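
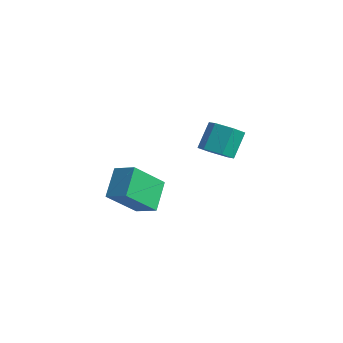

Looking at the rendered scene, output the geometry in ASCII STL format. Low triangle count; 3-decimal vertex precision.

solid 
facet normal 0.093 -0.681 -0.726
outer loop
vertex -0.325 1.276 -2.342
vertex -1.123 1.04 -2.223
vertex -0.943 1.65 -2.772
endloop
endfacet
facet normal 0.671 0.582 -0.459
outer loop
vertex -0.325 1.276 -2.342
vertex -0.943 1.65 -2.772
vertex -0.46 2.256 -1.296
endloop
endfacet
facet normal 0.672 0.581 -0.459
outer loop
vertex -0.46 2.256 -1.296
vertex -0.943 1.65 -2.772
vertex -1.077 2.63 -1.726
endloop
endfacet
facet normal -0.093 0.681 0.726
outer loop
vertex -0.46 2.256 -1.296
vertex -1.077 2.63 -1.726
vertex -1.257 2.02 -1.177
endloop
endfacet
facet normal 0.093 -0.681 -0.726
outer loop
vertex -0.943 1.65 -2.772
vertex -1.123 1.04 -2.223
vertex -1.74 1.414 -2.653
endloop
endfacet
facet normal -0.301 0.676 -0.672
outer loop
vertex -0.943 1.65 -2.772
vertex -1.74 1.414 -2.653
vertex -1.077 2.63 -1.726
endloop
endfacet
facet normal -0.300 0.676 -0.673
outer loop
vertex -1.077 2.63 -1.726
vertex -1.74 1.414 -2.653
vertex -1.875 2.394 -1.607
endloop
endfacet
facet normal -0.093 0.681 0.726
outer loop
vertex -1.077 2.63 -1.726
vertex -1.875 2.394 -1.607
vertex -1.257 2.02 -1.177
endloop
endfacet
facet normal 0.093 -0.681 -0.726
outer loop
vertex -1.74 1.414 -2.653
vertex -1.123 1.04 -2.223
vertex -1.92 0.804 -2.104
endloop
endfacet
facet normal -0.972 0.094 -0.214
outer loop
vertex -1.74 1.414 -2.653
vertex -1.92 0.804 -2.104
vertex -1.875 2.394 -1.607
endloop
endfacet
facet normal -0.972 0.094 -0.214
outer loop
vertex -1.875 2.394 -1.607
vertex -1.92 0.804 -2.104
vertex -2.055 1.784 -1.058
endloop
endfacet
facet normal -0.093 0.681 0.726
outer loop
vertex -1.875 2.394 -1.607
vertex -2.055 1.784 -1.058
vertex -1.257 2.02 -1.177
endloop
endfacet
facet normal 0.093 -0.681 -0.726
outer loop
vertex -1.92 0.804 -2.104
vertex -1.123 1.04 -2.223
vertex -1.303 0.43 -1.674
endloop
endfacet
facet normal -0.672 -0.582 0.458
outer loop
vertex -1.92 0.804 -2.104
vertex -1.303 0.43 -1.674
vertex -2.055 1.784 -1.058
endloop
endfacet
facet normal -0.671 -0.582 0.459
outer loop
vertex -2.055 1.784 -1.058
vertex -1.303 0.43 -1.674
vertex -1.437 1.41 -0.628
endloop
endfacet
facet normal -0.093 0.681 0.726
outer loop
vertex -2.055 1.784 -1.058
vertex -1.437 1.41 -0.628
vertex -1.257 2.02 -1.177
endloop
endfacet
facet normal 0.093 -0.681 -0.726
outer loop
vertex -1.303 0.43 -1.674
vertex -1.123 1.04 -2.223
vertex -0.505 0.666 -1.793
endloop
endfacet
facet normal 0.300 -0.677 0.672
outer loop
vertex -1.303 0.43 -1.674
vertex -0.505 0.666 -1.793
vertex -1.437 1.41 -0.628
endloop
endfacet
facet normal 0.301 -0.676 0.672
outer loop
vertex -1.437 1.41 -0.628
vertex -0.505 0.666 -1.793
vertex -0.64 1.646 -0.747
endloop
endfacet
facet normal -0.093 0.681 0.726
outer loop
vertex -1.437 1.41 -0.628
vertex -0.64 1.646 -0.747
vertex -1.257 2.02 -1.177
endloop
endfacet
facet normal 0.093 -0.681 -0.726
outer loop
vertex -0.505 0.666 -1.793
vertex -1.123 1.04 -2.223
vertex -0.325 1.276 -2.342
endloop
endfacet
facet normal 0.972 -0.094 0.214
outer loop
vertex -0.505 0.666 -1.793
vertex -0.325 1.276 -2.342
vertex -0.64 1.646 -0.747
endloop
endfacet
facet normal 0.972 -0.094 0.214
outer loop
vertex -0.64 1.646 -0.747
vertex -0.325 1.276 -2.342
vertex -0.46 2.256 -1.296
endloop
endfacet
facet normal -0.093 0.681 0.726
outer loop
vertex -0.64 1.646 -0.747
vertex -0.46 2.256 -1.296
vertex -1.257 2.02 -1.177
endloop
endfacet
facet normal -0.897 -0.080 -0.434
outer loop
vertex -2.659 -4.481 -2.404
vertex -3.166 -3.287 -1.575
vertex -2.068 -3.223 -3.856
endloop
endfacet
facet normal 0.329 -0.776 -0.538
outer loop
vertex -1.054 -3.133 -3.365
vertex -2.659 -4.481 -2.404
vertex -2.068 -3.223 -3.856
endloop
endfacet
facet normal -0.897 -0.079 -0.434
outer loop
vertex -2.068 -3.223 -3.856
vertex -3.166 -3.287 -1.575
vertex -2.575 -2.028 -3.026
endloop
endfacet
facet normal 0.294 0.626 -0.722
outer loop
vertex -2.575 -2.028 -3.026
vertex -1.054 -3.133 -3.365
vertex -2.068 -3.223 -3.856
endloop
endfacet
facet normal -0.294 -0.626 0.722
outer loop
vertex -2.659 -4.481 -2.404
vertex -2.152 -3.197 -1.084
vertex -3.166 -3.287 -1.575
endloop
endfacet
facet normal 0.329 -0.776 -0.539
outer loop
vertex -1.645 -4.392 -1.914
vertex -2.659 -4.481 -2.404
vertex -1.054 -3.133 -3.365
endloop
endfacet
facet normal -0.294 -0.626 0.722
outer loop
vertex -1.645 -4.392 -1.914
vertex -2.152 -3.197 -1.084
vertex -2.659 -4.481 -2.404
endloop
endfacet
facet normal -0.330 0.775 0.539
outer loop
vertex -3.166 -3.287 -1.575
vertex -2.152 -3.197 -1.084
vertex -2.575 -2.028 -3.026
endloop
endfacet
facet normal 0.294 0.626 -0.722
outer loop
vertex -1.561 -1.939 -2.536
vertex -1.054 -3.133 -3.365
vertex -2.575 -2.028 -3.026
endloop
endfacet
facet normal -0.328 0.776 0.539
outer loop
vertex -2.575 -2.028 -3.026
vertex -2.152 -3.197 -1.084
vertex -1.561 -1.939 -2.536
endloop
endfacet
facet normal 0.897 0.079 0.434
outer loop
vertex -1.561 -1.939 -2.536
vertex -1.645 -4.392 -1.914
vertex -1.054 -3.133 -3.365
endloop
endfacet
facet normal 0.897 0.079 0.434
outer loop
vertex -2.152 -3.197 -1.084
vertex -1.645 -4.392 -1.914
vertex -1.561 -1.939 -2.536
endloop
endfacet

endsolid


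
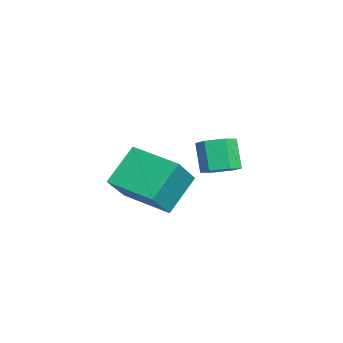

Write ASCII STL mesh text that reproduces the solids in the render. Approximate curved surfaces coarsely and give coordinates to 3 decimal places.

solid 
facet normal 0.533 0.051 -0.844
outer loop
vertex -1.372 0.979 -2.399
vertex -1.818 0.806 -2.691
vertex -1.734 1.353 -2.605
endloop
endfacet
facet normal 0.545 0.742 0.390
outer loop
vertex -1.372 0.979 -2.399
vertex -1.734 1.353 -2.605
vertex -1.916 0.926 -1.537
endloop
endfacet
facet normal 0.546 0.741 0.390
outer loop
vertex -1.916 0.926 -1.537
vertex -1.734 1.353 -2.605
vertex -2.278 1.301 -1.743
endloop
endfacet
facet normal -0.533 -0.051 0.844
outer loop
vertex -1.916 0.926 -1.537
vertex -2.278 1.301 -1.743
vertex -2.362 0.754 -1.829
endloop
endfacet
facet normal 0.532 0.051 -0.845
outer loop
vertex -1.734 1.353 -2.605
vertex -1.818 0.806 -2.691
vertex -2.18 1.181 -2.896
endloop
endfacet
facet normal -0.286 0.950 -0.123
outer loop
vertex -1.734 1.353 -2.605
vertex -2.18 1.181 -2.896
vertex -2.278 1.301 -1.743
endloop
endfacet
facet normal -0.288 0.950 -0.123
outer loop
vertex -2.278 1.301 -1.743
vertex -2.18 1.181 -2.896
vertex -2.724 1.128 -2.035
endloop
endfacet
facet normal -0.533 -0.051 0.844
outer loop
vertex -2.278 1.301 -1.743
vertex -2.724 1.128 -2.035
vertex -2.362 0.754 -1.829
endloop
endfacet
facet normal 0.533 0.053 -0.845
outer loop
vertex -2.18 1.181 -2.896
vertex -1.818 0.806 -2.691
vertex -2.264 0.634 -2.983
endloop
endfacet
facet normal -0.832 0.209 -0.513
outer loop
vertex -2.18 1.181 -2.896
vertex -2.264 0.634 -2.983
vertex -2.724 1.128 -2.035
endloop
endfacet
facet normal -0.833 0.209 -0.513
outer loop
vertex -2.724 1.128 -2.035
vertex -2.264 0.634 -2.983
vertex -2.808 0.581 -2.121
endloop
endfacet
facet normal -0.533 -0.051 0.844
outer loop
vertex -2.724 1.128 -2.035
vertex -2.808 0.581 -2.121
vertex -2.362 0.754 -1.829
endloop
endfacet
facet normal 0.533 0.051 -0.844
outer loop
vertex -2.264 0.634 -2.983
vertex -1.818 0.806 -2.691
vertex -1.902 0.259 -2.777
endloop
endfacet
facet normal -0.546 -0.741 -0.390
outer loop
vertex -2.264 0.634 -2.983
vertex -1.902 0.259 -2.777
vertex -2.808 0.581 -2.121
endloop
endfacet
facet normal -0.546 -0.742 -0.389
outer loop
vertex -2.808 0.581 -2.121
vertex -1.902 0.259 -2.777
vertex -2.446 0.207 -1.915
endloop
endfacet
facet normal -0.533 -0.051 0.844
outer loop
vertex -2.808 0.581 -2.121
vertex -2.446 0.207 -1.915
vertex -2.362 0.754 -1.829
endloop
endfacet
facet normal 0.533 0.051 -0.844
outer loop
vertex -1.902 0.259 -2.777
vertex -1.818 0.806 -2.691
vertex -1.456 0.432 -2.485
endloop
endfacet
facet normal 0.287 -0.950 0.124
outer loop
vertex -1.902 0.259 -2.777
vertex -1.456 0.432 -2.485
vertex -2.446 0.207 -1.915
endloop
endfacet
facet normal 0.287 -0.950 0.123
outer loop
vertex -2.446 0.207 -1.915
vertex -1.456 0.432 -2.485
vertex -2.0 0.379 -1.624
endloop
endfacet
facet normal -0.532 -0.051 0.845
outer loop
vertex -2.446 0.207 -1.915
vertex -2.0 0.379 -1.624
vertex -2.362 0.754 -1.829
endloop
endfacet
facet normal 0.533 0.051 -0.844
outer loop
vertex -1.456 0.432 -2.485
vertex -1.818 0.806 -2.691
vertex -1.372 0.979 -2.399
endloop
endfacet
facet normal 0.833 -0.209 0.513
outer loop
vertex -1.456 0.432 -2.485
vertex -1.372 0.979 -2.399
vertex -2.0 0.379 -1.624
endloop
endfacet
facet normal 0.833 -0.209 0.513
outer loop
vertex -2.0 0.379 -1.624
vertex -1.372 0.979 -2.399
vertex -1.916 0.926 -1.537
endloop
endfacet
facet normal -0.533 -0.053 0.845
outer loop
vertex -2.0 0.379 -1.624
vertex -1.916 0.926 -1.537
vertex -2.362 0.754 -1.829
endloop
endfacet
facet normal -0.666 -0.731 0.151
outer loop
vertex -0.011 -1.768 -0.726
vertex -0.801 -1.244 -1.674
vertex 0.589 -2.501 -1.631
endloop
endfacet
facet normal 0.589 -0.391 0.707
outer loop
vertex 1.541 -1.456 -1.846
vertex -0.011 -1.768 -0.726
vertex 0.589 -2.501 -1.631
endloop
endfacet
facet normal -0.666 -0.731 0.151
outer loop
vertex 0.589 -2.501 -1.631
vertex -0.801 -1.244 -1.674
vertex -0.201 -1.977 -2.579
endloop
endfacet
facet normal 0.458 -0.559 -0.691
outer loop
vertex -0.201 -1.977 -2.579
vertex 1.541 -1.456 -1.846
vertex 0.589 -2.501 -1.631
endloop
endfacet
facet normal -0.458 0.559 0.691
outer loop
vertex -0.011 -1.768 -0.726
vertex 0.151 -0.199 -1.889
vertex -0.801 -1.244 -1.674
endloop
endfacet
facet normal 0.589 -0.391 0.707
outer loop
vertex 0.941 -0.723 -0.941
vertex -0.011 -1.768 -0.726
vertex 1.541 -1.456 -1.846
endloop
endfacet
facet normal -0.458 0.559 0.691
outer loop
vertex 0.941 -0.723 -0.941
vertex 0.151 -0.199 -1.889
vertex -0.011 -1.768 -0.726
endloop
endfacet
facet normal -0.589 0.391 -0.707
outer loop
vertex -0.801 -1.244 -1.674
vertex 0.151 -0.199 -1.889
vertex -0.201 -1.977 -2.579
endloop
endfacet
facet normal 0.458 -0.559 -0.691
outer loop
vertex 0.751 -0.932 -2.794
vertex 1.541 -1.456 -1.846
vertex -0.201 -1.977 -2.579
endloop
endfacet
facet normal -0.589 0.391 -0.707
outer loop
vertex -0.201 -1.977 -2.579
vertex 0.151 -0.199 -1.889
vertex 0.751 -0.932 -2.794
endloop
endfacet
facet normal 0.666 0.731 -0.151
outer loop
vertex 0.751 -0.932 -2.794
vertex 0.941 -0.723 -0.941
vertex 1.541 -1.456 -1.846
endloop
endfacet
facet normal 0.666 0.731 -0.151
outer loop
vertex 0.151 -0.199 -1.889
vertex 0.941 -0.723 -0.941
vertex 0.751 -0.932 -2.794
endloop
endfacet

endsolid


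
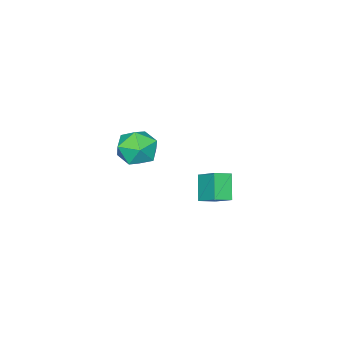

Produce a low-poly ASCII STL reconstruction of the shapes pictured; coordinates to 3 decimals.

solid 
facet normal -0.854 0.407 -0.325
outer loop
vertex -2.597 4.263 4.451
vertex -1.885 4.889 3.366
vertex -2.831 3.122 3.638
endloop
endfacet
facet normal -0.495 -0.435 0.752
outer loop
vertex -2.055 2.751 3.934
vertex -2.597 4.263 4.451
vertex -2.831 3.122 3.638
endloop
endfacet
facet normal -0.854 0.407 -0.325
outer loop
vertex -2.831 3.122 3.638
vertex -1.885 4.889 3.366
vertex -2.12 3.748 2.554
endloop
endfacet
facet normal -0.166 -0.803 -0.572
outer loop
vertex -2.12 3.748 2.554
vertex -2.055 2.751 3.934
vertex -2.831 3.122 3.638
endloop
endfacet
facet normal 0.166 0.803 0.572
outer loop
vertex -2.597 4.263 4.451
vertex -1.109 4.518 3.662
vertex -1.885 4.889 3.366
endloop
endfacet
facet normal -0.494 -0.435 0.753
outer loop
vertex -1.82 3.892 4.746
vertex -2.597 4.263 4.451
vertex -2.055 2.751 3.934
endloop
endfacet
facet normal 0.166 0.803 0.573
outer loop
vertex -1.82 3.892 4.746
vertex -1.109 4.518 3.662
vertex -2.597 4.263 4.451
endloop
endfacet
facet normal 0.495 0.434 -0.753
outer loop
vertex -1.885 4.889 3.366
vertex -1.109 4.518 3.662
vertex -2.12 3.748 2.554
endloop
endfacet
facet normal -0.166 -0.803 -0.572
outer loop
vertex -1.343 3.377 2.849
vertex -2.055 2.751 3.934
vertex -2.12 3.748 2.554
endloop
endfacet
facet normal 0.494 0.435 -0.753
outer loop
vertex -2.12 3.748 2.554
vertex -1.109 4.518 3.662
vertex -1.343 3.377 2.849
endloop
endfacet
facet normal 0.854 -0.407 0.325
outer loop
vertex -1.343 3.377 2.849
vertex -1.82 3.892 4.746
vertex -2.055 2.751 3.934
endloop
endfacet
facet normal 0.854 -0.407 0.325
outer loop
vertex -1.109 4.518 3.662
vertex -1.82 3.892 4.746
vertex -1.343 3.377 2.849
endloop
endfacet
facet normal 0.047 0.555 0.831
outer loop
vertex -3.526 -1.022 3.693
vertex -2.93 -1.872 4.227
vertex -2.36 -1.04 3.639
endloop
endfacet
facet normal 0.027 0.968 0.250
outer loop
vertex -3.526 -1.022 3.693
vertex -2.36 -1.04 3.639
vertex -2.984 -0.777 2.688
endloop
endfacet
facet normal -0.571 0.814 -0.109
outer loop
vertex -3.526 -1.022 3.693
vertex -2.984 -0.777 2.688
vertex -3.94 -1.447 2.689
endloop
endfacet
facet normal -0.919 0.305 0.250
outer loop
vertex -3.526 -1.022 3.693
vertex -3.94 -1.447 2.689
vertex -3.906 -2.124 3.639
endloop
endfacet
facet normal -0.538 0.145 0.831
outer loop
vertex -3.526 -1.022 3.693
vertex -3.906 -2.124 3.639
vertex -2.93 -1.872 4.227
endloop
endfacet
facet normal 0.583 0.796 -0.162
outer loop
vertex -2.984 -0.777 2.688
vertex -2.36 -1.04 3.639
vertex -2.054 -1.476 2.601
endloop
endfacet
facet normal 0.616 0.127 0.777
outer loop
vertex -2.36 -1.04 3.639
vertex -2.93 -1.872 4.227
vertex -2.02 -2.153 3.551
endloop
endfacet
facet normal -0.330 -0.536 0.777
outer loop
vertex -2.93 -1.872 4.227
vertex -3.906 -2.124 3.639
vertex -2.976 -2.823 3.552
endloop
endfacet
facet normal -0.947 -0.276 -0.163
outer loop
vertex -3.906 -2.124 3.639
vertex -3.94 -1.447 2.689
vertex -3.6 -2.56 2.601
endloop
endfacet
facet normal -0.384 0.547 -0.744
outer loop
vertex -3.94 -1.447 2.689
vertex -2.984 -0.777 2.688
vertex -3.03 -1.728 2.013
endloop
endfacet
facet normal 0.919 -0.305 -0.250
outer loop
vertex -2.434 -2.578 2.547
vertex -2.054 -1.476 2.601
vertex -2.02 -2.153 3.551
endloop
endfacet
facet normal 0.571 -0.814 0.109
outer loop
vertex -2.434 -2.578 2.547
vertex -2.02 -2.153 3.551
vertex -2.976 -2.823 3.552
endloop
endfacet
facet normal -0.027 -0.968 -0.250
outer loop
vertex -2.434 -2.578 2.547
vertex -2.976 -2.823 3.552
vertex -3.6 -2.56 2.601
endloop
endfacet
facet normal -0.047 -0.555 -0.831
outer loop
vertex -2.434 -2.578 2.547
vertex -3.6 -2.56 2.601
vertex -3.03 -1.728 2.013
endloop
endfacet
facet normal 0.538 -0.145 -0.831
outer loop
vertex -2.434 -2.578 2.547
vertex -3.03 -1.728 2.013
vertex -2.054 -1.476 2.601
endloop
endfacet
facet normal 0.947 0.276 0.163
outer loop
vertex -2.02 -2.153 3.551
vertex -2.054 -1.476 2.601
vertex -2.36 -1.04 3.639
endloop
endfacet
facet normal 0.384 -0.547 0.744
outer loop
vertex -2.976 -2.823 3.552
vertex -2.02 -2.153 3.551
vertex -2.93 -1.872 4.227
endloop
endfacet
facet normal -0.583 -0.796 0.162
outer loop
vertex -3.6 -2.56 2.601
vertex -2.976 -2.823 3.552
vertex -3.906 -2.124 3.639
endloop
endfacet
facet normal -0.616 -0.127 -0.777
outer loop
vertex -3.03 -1.728 2.013
vertex -3.6 -2.56 2.601
vertex -3.94 -1.447 2.689
endloop
endfacet
facet normal 0.330 0.536 -0.777
outer loop
vertex -2.054 -1.476 2.601
vertex -3.03 -1.728 2.013
vertex -2.984 -0.777 2.688
endloop
endfacet

endsolid


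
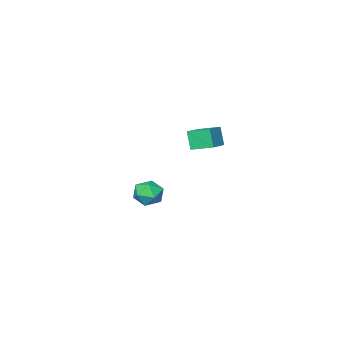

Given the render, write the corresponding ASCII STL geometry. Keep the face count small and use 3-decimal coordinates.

solid 
facet normal -0.862 -0.436 -0.260
outer loop
vertex 2.538 1.995 3.124
vertex 1.974 2.922 3.439
vertex 2.635 2.387 2.144
endloop
endfacet
facet normal 0.499 -0.821 -0.279
outer loop
vertex 3.686 2.918 2.461
vertex 2.538 1.995 3.124
vertex 2.635 2.387 2.144
endloop
endfacet
facet normal -0.862 -0.436 -0.260
outer loop
vertex 2.635 2.387 2.144
vertex 1.974 2.922 3.439
vertex 2.071 3.314 2.459
endloop
endfacet
facet normal 0.092 0.370 -0.924
outer loop
vertex 2.071 3.314 2.459
vertex 3.686 2.918 2.461
vertex 2.635 2.387 2.144
endloop
endfacet
facet normal -0.092 -0.370 0.924
outer loop
vertex 2.538 1.995 3.124
vertex 3.025 3.453 3.756
vertex 1.974 2.922 3.439
endloop
endfacet
facet normal 0.499 -0.821 -0.279
outer loop
vertex 3.589 2.526 3.441
vertex 2.538 1.995 3.124
vertex 3.686 2.918 2.461
endloop
endfacet
facet normal -0.092 -0.370 0.924
outer loop
vertex 3.589 2.526 3.441
vertex 3.025 3.453 3.756
vertex 2.538 1.995 3.124
endloop
endfacet
facet normal -0.499 0.821 0.279
outer loop
vertex 1.974 2.922 3.439
vertex 3.025 3.453 3.756
vertex 2.071 3.314 2.459
endloop
endfacet
facet normal 0.092 0.370 -0.924
outer loop
vertex 3.122 3.845 2.776
vertex 3.686 2.918 2.461
vertex 2.071 3.314 2.459
endloop
endfacet
facet normal -0.499 0.821 0.279
outer loop
vertex 2.071 3.314 2.459
vertex 3.025 3.453 3.756
vertex 3.122 3.845 2.776
endloop
endfacet
facet normal 0.862 0.436 0.260
outer loop
vertex 3.122 3.845 2.776
vertex 3.589 2.526 3.441
vertex 3.686 2.918 2.461
endloop
endfacet
facet normal 0.862 0.436 0.260
outer loop
vertex 3.025 3.453 3.756
vertex 3.589 2.526 3.441
vertex 3.122 3.845 2.776
endloop
endfacet
facet normal -0.879 0.447 -0.163
outer loop
vertex 1.037 -2.72 -3.815
vertex 0.629 -3.394 -3.464
vertex 0.874 -2.732 -2.968
endloop
endfacet
facet normal -0.364 0.930 -0.057
outer loop
vertex 1.037 -2.72 -3.815
vertex 0.874 -2.732 -2.968
vertex 1.636 -2.451 -3.257
endloop
endfacet
facet normal 0.141 0.824 -0.549
outer loop
vertex 1.037 -2.72 -3.815
vertex 1.636 -2.451 -3.257
vertex 1.863 -2.939 -3.931
endloop
endfacet
facet normal -0.061 0.277 -0.959
outer loop
vertex 1.037 -2.72 -3.815
vertex 1.863 -2.939 -3.931
vertex 1.24 -3.521 -4.059
endloop
endfacet
facet normal -0.692 0.044 -0.720
outer loop
vertex 1.037 -2.72 -3.815
vertex 1.24 -3.521 -4.059
vertex 0.629 -3.394 -3.464
endloop
endfacet
facet normal -0.076 0.807 0.585
outer loop
vertex 1.636 -2.451 -3.257
vertex 0.874 -2.732 -2.968
vertex 1.6 -2.959 -2.561
endloop
endfacet
facet normal -0.910 0.027 0.414
outer loop
vertex 0.874 -2.732 -2.968
vertex 0.629 -3.394 -3.464
vertex 0.977 -3.541 -2.689
endloop
endfacet
facet normal -0.606 -0.627 -0.489
outer loop
vertex 0.629 -3.394 -3.464
vertex 1.24 -3.521 -4.059
vertex 1.204 -4.029 -3.363
endloop
endfacet
facet normal 0.413 -0.249 -0.876
outer loop
vertex 1.24 -3.521 -4.059
vertex 1.863 -2.939 -3.931
vertex 1.966 -3.748 -3.652
endloop
endfacet
facet normal 0.741 0.637 -0.212
outer loop
vertex 1.863 -2.939 -3.931
vertex 1.636 -2.451 -3.257
vertex 2.211 -3.086 -3.156
endloop
endfacet
facet normal 0.061 -0.277 0.959
outer loop
vertex 1.803 -3.76 -2.805
vertex 1.6 -2.959 -2.561
vertex 0.977 -3.541 -2.689
endloop
endfacet
facet normal -0.141 -0.824 0.549
outer loop
vertex 1.803 -3.76 -2.805
vertex 0.977 -3.541 -2.689
vertex 1.204 -4.029 -3.363
endloop
endfacet
facet normal 0.364 -0.930 0.057
outer loop
vertex 1.803 -3.76 -2.805
vertex 1.204 -4.029 -3.363
vertex 1.966 -3.748 -3.652
endloop
endfacet
facet normal 0.879 -0.447 0.163
outer loop
vertex 1.803 -3.76 -2.805
vertex 1.966 -3.748 -3.652
vertex 2.211 -3.086 -3.156
endloop
endfacet
facet normal 0.692 -0.044 0.720
outer loop
vertex 1.803 -3.76 -2.805
vertex 2.211 -3.086 -3.156
vertex 1.6 -2.959 -2.561
endloop
endfacet
facet normal -0.413 0.249 0.876
outer loop
vertex 0.977 -3.541 -2.689
vertex 1.6 -2.959 -2.561
vertex 0.874 -2.732 -2.968
endloop
endfacet
facet normal -0.741 -0.637 0.212
outer loop
vertex 1.204 -4.029 -3.363
vertex 0.977 -3.541 -2.689
vertex 0.629 -3.394 -3.464
endloop
endfacet
facet normal 0.076 -0.807 -0.585
outer loop
vertex 1.966 -3.748 -3.652
vertex 1.204 -4.029 -3.363
vertex 1.24 -3.521 -4.059
endloop
endfacet
facet normal 0.910 -0.027 -0.414
outer loop
vertex 2.211 -3.086 -3.156
vertex 1.966 -3.748 -3.652
vertex 1.863 -2.939 -3.931
endloop
endfacet
facet normal 0.606 0.627 0.489
outer loop
vertex 1.6 -2.959 -2.561
vertex 2.211 -3.086 -3.156
vertex 1.636 -2.451 -3.257
endloop
endfacet

endsolid


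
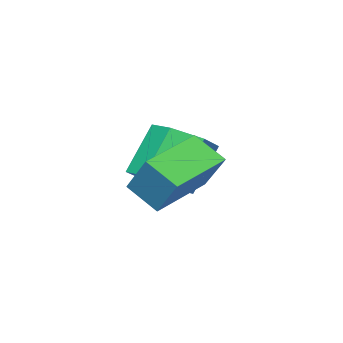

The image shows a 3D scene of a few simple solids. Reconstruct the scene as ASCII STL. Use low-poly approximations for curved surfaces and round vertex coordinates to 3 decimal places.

solid 
facet normal -0.971 -0.016 0.237
outer loop
vertex 1.802 -1.797 -0.345
vertex 2.081 -0.824 0.867
vertex 1.615 -0.868 -1.048
endloop
endfacet
facet normal -0.177 -0.616 -0.767
outer loop
vertex 3.499 -0.836 -1.507
vertex 1.802 -1.797 -0.345
vertex 1.615 -0.868 -1.048
endloop
endfacet
facet normal -0.971 -0.017 0.237
outer loop
vertex 1.615 -0.868 -1.048
vertex 2.081 -0.824 0.867
vertex 1.894 0.105 0.165
endloop
endfacet
facet normal -0.158 0.788 -0.595
outer loop
vertex 1.894 0.105 0.165
vertex 3.499 -0.836 -1.507
vertex 1.615 -0.868 -1.048
endloop
endfacet
facet normal 0.158 -0.787 0.596
outer loop
vertex 1.802 -1.797 -0.345
vertex 3.965 -0.792 0.408
vertex 2.081 -0.824 0.867
endloop
endfacet
facet normal -0.177 -0.616 -0.768
outer loop
vertex 3.686 -1.765 -0.805
vertex 1.802 -1.797 -0.345
vertex 3.499 -0.836 -1.507
endloop
endfacet
facet normal 0.159 -0.788 0.595
outer loop
vertex 3.686 -1.765 -0.805
vertex 3.965 -0.792 0.408
vertex 1.802 -1.797 -0.345
endloop
endfacet
facet normal 0.177 0.616 0.768
outer loop
vertex 2.081 -0.824 0.867
vertex 3.965 -0.792 0.408
vertex 1.894 0.105 0.165
endloop
endfacet
facet normal -0.159 0.787 -0.596
outer loop
vertex 3.778 0.137 -0.295
vertex 3.499 -0.836 -1.507
vertex 1.894 0.105 0.165
endloop
endfacet
facet normal 0.177 0.616 0.767
outer loop
vertex 1.894 0.105 0.165
vertex 3.965 -0.792 0.408
vertex 3.778 0.137 -0.295
endloop
endfacet
facet normal 0.971 0.017 -0.237
outer loop
vertex 3.778 0.137 -0.295
vertex 3.686 -1.765 -0.805
vertex 3.499 -0.836 -1.507
endloop
endfacet
facet normal 0.971 0.016 -0.237
outer loop
vertex 3.965 -0.792 0.408
vertex 3.686 -1.765 -0.805
vertex 3.778 0.137 -0.295
endloop
endfacet
facet normal 0.543 -0.022 -0.839
outer loop
vertex 1.842 -3.612 -1.211
vertex 1.285 -2.86 -1.591
vertex 2.118 -2.653 -1.057
endloop
endfacet
facet normal 0.794 -0.312 0.522
outer loop
vertex 1.842 -3.612 -1.211
vertex 2.118 -2.653 -1.057
vertex 0.831 -3.573 0.35
endloop
endfacet
facet normal 0.794 -0.312 0.522
outer loop
vertex 0.831 -3.573 0.35
vertex 2.118 -2.653 -1.057
vertex 1.107 -2.614 0.504
endloop
endfacet
facet normal -0.543 0.021 0.839
outer loop
vertex 0.831 -3.573 0.35
vertex 1.107 -2.614 0.504
vertex 0.275 -2.82 -0.029
endloop
endfacet
facet normal 0.543 -0.021 -0.839
outer loop
vertex 2.118 -2.653 -1.057
vertex 1.285 -2.86 -1.591
vertex 1.561 -1.9 -1.436
endloop
endfacet
facet normal 0.633 0.666 0.393
outer loop
vertex 2.118 -2.653 -1.057
vertex 1.561 -1.9 -1.436
vertex 1.107 -2.614 0.504
endloop
endfacet
facet normal 0.634 0.666 0.393
outer loop
vertex 1.107 -2.614 0.504
vertex 1.561 -1.9 -1.436
vertex 0.551 -1.861 0.125
endloop
endfacet
facet normal -0.543 0.021 0.839
outer loop
vertex 1.107 -2.614 0.504
vertex 0.551 -1.861 0.125
vertex 0.275 -2.82 -0.029
endloop
endfacet
facet normal 0.544 -0.021 -0.839
outer loop
vertex 1.561 -1.9 -1.436
vertex 1.285 -2.86 -1.591
vertex 0.729 -2.107 -1.97
endloop
endfacet
facet normal -0.161 0.979 -0.129
outer loop
vertex 1.561 -1.9 -1.436
vertex 0.729 -2.107 -1.97
vertex 0.551 -1.861 0.125
endloop
endfacet
facet normal -0.161 0.979 -0.129
outer loop
vertex 0.551 -1.861 0.125
vertex 0.729 -2.107 -1.97
vertex -0.282 -2.068 -0.409
endloop
endfacet
facet normal -0.543 0.022 0.839
outer loop
vertex 0.551 -1.861 0.125
vertex -0.282 -2.068 -0.409
vertex 0.275 -2.82 -0.029
endloop
endfacet
facet normal 0.543 -0.021 -0.839
outer loop
vertex 0.729 -2.107 -1.97
vertex 1.285 -2.86 -1.591
vertex 0.453 -3.066 -2.124
endloop
endfacet
facet normal -0.794 0.312 -0.522
outer loop
vertex 0.729 -2.107 -1.97
vertex 0.453 -3.066 -2.124
vertex -0.282 -2.068 -0.409
endloop
endfacet
facet normal -0.794 0.312 -0.522
outer loop
vertex -0.282 -2.068 -0.409
vertex 0.453 -3.066 -2.124
vertex -0.558 -3.027 -0.563
endloop
endfacet
facet normal -0.543 0.022 0.839
outer loop
vertex -0.282 -2.068 -0.409
vertex -0.558 -3.027 -0.563
vertex 0.275 -2.82 -0.029
endloop
endfacet
facet normal 0.543 -0.021 -0.839
outer loop
vertex 0.453 -3.066 -2.124
vertex 1.285 -2.86 -1.591
vertex 1.009 -3.819 -1.745
endloop
endfacet
facet normal -0.634 -0.666 -0.394
outer loop
vertex 0.453 -3.066 -2.124
vertex 1.009 -3.819 -1.745
vertex -0.558 -3.027 -0.563
endloop
endfacet
facet normal -0.633 -0.666 -0.393
outer loop
vertex -0.558 -3.027 -0.563
vertex 1.009 -3.819 -1.745
vertex -0.001 -3.78 -0.184
endloop
endfacet
facet normal -0.543 0.021 0.839
outer loop
vertex -0.558 -3.027 -0.563
vertex -0.001 -3.78 -0.184
vertex 0.275 -2.82 -0.029
endloop
endfacet
facet normal 0.543 -0.022 -0.839
outer loop
vertex 1.009 -3.819 -1.745
vertex 1.285 -2.86 -1.591
vertex 1.842 -3.612 -1.211
endloop
endfacet
facet normal 0.161 -0.979 0.128
outer loop
vertex 1.009 -3.819 -1.745
vertex 1.842 -3.612 -1.211
vertex -0.001 -3.78 -0.184
endloop
endfacet
facet normal 0.161 -0.979 0.129
outer loop
vertex -0.001 -3.78 -0.184
vertex 1.842 -3.612 -1.211
vertex 0.831 -3.573 0.35
endloop
endfacet
facet normal -0.544 0.021 0.839
outer loop
vertex -0.001 -3.78 -0.184
vertex 0.831 -3.573 0.35
vertex 0.275 -2.82 -0.029
endloop
endfacet

endsolid


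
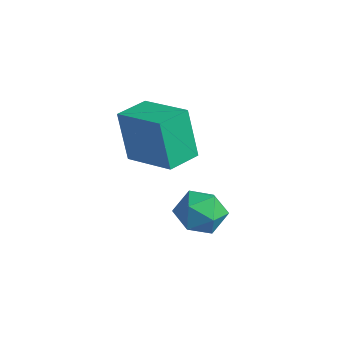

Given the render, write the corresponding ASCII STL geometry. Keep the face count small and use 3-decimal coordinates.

solid 
facet normal -0.962 -0.125 -0.244
outer loop
vertex -1.284 -4.081 4.689
vertex -1.438 -2.871 4.676
vertex -0.821 -4.042 2.847
endloop
endfacet
facet normal 0.126 -0.992 0.011
outer loop
vertex 0.978 -3.809 3.304
vertex -1.284 -4.081 4.689
vertex -0.821 -4.042 2.847
endloop
endfacet
facet normal -0.962 -0.124 -0.245
outer loop
vertex -0.821 -4.042 2.847
vertex -1.438 -2.871 4.676
vertex -0.974 -2.832 2.834
endloop
endfacet
facet normal 0.244 0.020 -0.970
outer loop
vertex -0.974 -2.832 2.834
vertex 0.978 -3.809 3.304
vertex -0.821 -4.042 2.847
endloop
endfacet
facet normal -0.244 -0.021 0.970
outer loop
vertex -1.284 -4.081 4.689
vertex 0.361 -2.638 5.133
vertex -1.438 -2.871 4.676
endloop
endfacet
facet normal 0.126 -0.992 0.011
outer loop
vertex 0.514 -3.848 5.146
vertex -1.284 -4.081 4.689
vertex 0.978 -3.809 3.304
endloop
endfacet
facet normal -0.244 -0.020 0.970
outer loop
vertex 0.514 -3.848 5.146
vertex 0.361 -2.638 5.133
vertex -1.284 -4.081 4.689
endloop
endfacet
facet normal -0.126 0.992 -0.011
outer loop
vertex -1.438 -2.871 4.676
vertex 0.361 -2.638 5.133
vertex -0.974 -2.832 2.834
endloop
endfacet
facet normal 0.244 0.021 -0.970
outer loop
vertex 0.824 -2.599 3.291
vertex 0.978 -3.809 3.304
vertex -0.974 -2.832 2.834
endloop
endfacet
facet normal -0.126 0.992 -0.011
outer loop
vertex -0.974 -2.832 2.834
vertex 0.361 -2.638 5.133
vertex 0.824 -2.599 3.291
endloop
endfacet
facet normal 0.961 0.125 0.245
outer loop
vertex 0.824 -2.599 3.291
vertex 0.514 -3.848 5.146
vertex 0.978 -3.809 3.304
endloop
endfacet
facet normal 0.962 0.124 0.244
outer loop
vertex 0.361 -2.638 5.133
vertex 0.514 -3.848 5.146
vertex 0.824 -2.599 3.291
endloop
endfacet
facet normal -0.081 -0.120 0.989
outer loop
vertex 1.316 -2.342 1.519
vertex 0.449 -2.646 1.411
vertex 1.155 -3.245 1.396
endloop
endfacet
facet normal 0.594 -0.212 0.776
outer loop
vertex 1.316 -2.342 1.519
vertex 1.155 -3.245 1.396
vertex 1.865 -2.839 0.963
endloop
endfacet
facet normal 0.805 0.386 0.450
outer loop
vertex 1.316 -2.342 1.519
vertex 1.865 -2.839 0.963
vertex 1.598 -1.989 0.711
endloop
endfacet
facet normal 0.261 0.848 0.462
outer loop
vertex 1.316 -2.342 1.519
vertex 1.598 -1.989 0.711
vertex 0.723 -1.87 0.988
endloop
endfacet
facet normal -0.286 0.535 0.795
outer loop
vertex 1.316 -2.342 1.519
vertex 0.723 -1.87 0.988
vertex 0.449 -2.646 1.411
endloop
endfacet
facet normal 0.604 -0.740 0.296
outer loop
vertex 1.865 -2.839 0.963
vertex 1.155 -3.245 1.396
vertex 1.337 -3.45 0.512
endloop
endfacet
facet normal -0.488 -0.592 0.641
outer loop
vertex 1.155 -3.245 1.396
vertex 0.449 -2.646 1.411
vertex 0.462 -3.331 0.789
endloop
endfacet
facet normal -0.821 0.468 0.327
outer loop
vertex 0.449 -2.646 1.411
vertex 0.723 -1.87 0.988
vertex 0.195 -2.481 0.537
endloop
endfacet
facet normal 0.065 0.975 -0.213
outer loop
vertex 0.723 -1.87 0.988
vertex 1.598 -1.989 0.711
vertex 0.905 -2.075 0.104
endloop
endfacet
facet normal 0.946 0.228 -0.232
outer loop
vertex 1.598 -1.989 0.711
vertex 1.865 -2.839 0.963
vertex 1.611 -2.674 0.089
endloop
endfacet
facet normal -0.261 -0.848 -0.462
outer loop
vertex 0.744 -2.978 -0.019
vertex 1.337 -3.45 0.512
vertex 0.462 -3.331 0.789
endloop
endfacet
facet normal -0.805 -0.386 -0.450
outer loop
vertex 0.744 -2.978 -0.019
vertex 0.462 -3.331 0.789
vertex 0.195 -2.481 0.537
endloop
endfacet
facet normal -0.594 0.212 -0.776
outer loop
vertex 0.744 -2.978 -0.019
vertex 0.195 -2.481 0.537
vertex 0.905 -2.075 0.104
endloop
endfacet
facet normal 0.081 0.120 -0.989
outer loop
vertex 0.744 -2.978 -0.019
vertex 0.905 -2.075 0.104
vertex 1.611 -2.674 0.089
endloop
endfacet
facet normal 0.286 -0.535 -0.795
outer loop
vertex 0.744 -2.978 -0.019
vertex 1.611 -2.674 0.089
vertex 1.337 -3.45 0.512
endloop
endfacet
facet normal -0.065 -0.975 0.213
outer loop
vertex 0.462 -3.331 0.789
vertex 1.337 -3.45 0.512
vertex 1.155 -3.245 1.396
endloop
endfacet
facet normal -0.946 -0.228 0.232
outer loop
vertex 0.195 -2.481 0.537
vertex 0.462 -3.331 0.789
vertex 0.449 -2.646 1.411
endloop
endfacet
facet normal -0.604 0.740 -0.296
outer loop
vertex 0.905 -2.075 0.104
vertex 0.195 -2.481 0.537
vertex 0.723 -1.87 0.988
endloop
endfacet
facet normal 0.488 0.592 -0.641
outer loop
vertex 1.611 -2.674 0.089
vertex 0.905 -2.075 0.104
vertex 1.598 -1.989 0.711
endloop
endfacet
facet normal 0.821 -0.468 -0.327
outer loop
vertex 1.337 -3.45 0.512
vertex 1.611 -2.674 0.089
vertex 1.865 -2.839 0.963
endloop
endfacet

endsolid


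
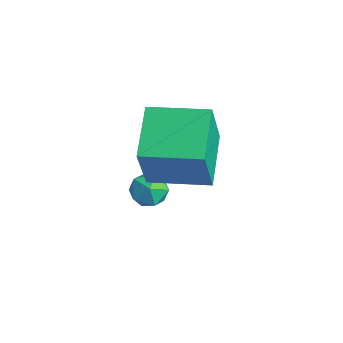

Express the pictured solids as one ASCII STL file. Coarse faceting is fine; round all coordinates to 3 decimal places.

solid 
facet normal -0.668 -0.741 -0.078
outer loop
vertex -0.329 0.605 0.221
vertex -1.724 1.792 0.892
vertex -0.752 1.187 -1.688
endloop
endfacet
facet normal 0.715 -0.609 -0.344
outer loop
vertex 0.584 2.668 -1.532
vertex -0.329 0.605 0.221
vertex -0.752 1.187 -1.688
endloop
endfacet
facet normal -0.668 -0.740 -0.078
outer loop
vertex -0.752 1.187 -1.688
vertex -1.724 1.792 0.892
vertex -2.146 2.374 -1.017
endloop
endfacet
facet normal -0.207 0.286 -0.936
outer loop
vertex -2.146 2.374 -1.017
vertex 0.584 2.668 -1.532
vertex -0.752 1.187 -1.688
endloop
endfacet
facet normal 0.207 -0.285 0.936
outer loop
vertex -0.329 0.605 0.221
vertex -0.388 3.273 1.048
vertex -1.724 1.792 0.892
endloop
endfacet
facet normal 0.715 -0.609 -0.344
outer loop
vertex 1.006 2.086 0.377
vertex -0.329 0.605 0.221
vertex 0.584 2.668 -1.532
endloop
endfacet
facet normal 0.207 -0.285 0.936
outer loop
vertex 1.006 2.086 0.377
vertex -0.388 3.273 1.048
vertex -0.329 0.605 0.221
endloop
endfacet
facet normal -0.715 0.609 0.344
outer loop
vertex -1.724 1.792 0.892
vertex -0.388 3.273 1.048
vertex -2.146 2.374 -1.017
endloop
endfacet
facet normal -0.207 0.285 -0.936
outer loop
vertex -0.811 3.855 -0.861
vertex 0.584 2.668 -1.532
vertex -2.146 2.374 -1.017
endloop
endfacet
facet normal -0.715 0.608 0.344
outer loop
vertex -2.146 2.374 -1.017
vertex -0.388 3.273 1.048
vertex -0.811 3.855 -0.861
endloop
endfacet
facet normal 0.668 0.740 0.078
outer loop
vertex -0.811 3.855 -0.861
vertex 1.006 2.086 0.377
vertex 0.584 2.668 -1.532
endloop
endfacet
facet normal 0.668 0.740 0.078
outer loop
vertex -0.388 3.273 1.048
vertex 1.006 2.086 0.377
vertex -0.811 3.855 -0.861
endloop
endfacet
facet normal -0.885 -0.362 0.292
outer loop
vertex -2.472 2.138 -3.222
vertex -2.342 1.532 -3.579
vertex -2.142 1.594 -2.895
endloop
endfacet
facet normal -0.621 0.091 0.778
outer loop
vertex -2.472 2.138 -3.222
vertex -2.142 1.594 -2.895
vertex -1.915 2.264 -2.792
endloop
endfacet
facet normal -0.518 0.721 0.460
outer loop
vertex -2.472 2.138 -3.222
vertex -1.915 2.264 -2.792
vertex -1.975 2.616 -3.411
endloop
endfacet
facet normal -0.718 0.659 -0.222
outer loop
vertex -2.472 2.138 -3.222
vertex -1.975 2.616 -3.411
vertex -2.239 2.164 -3.898
endloop
endfacet
facet normal -0.945 -0.011 -0.326
outer loop
vertex -2.472 2.138 -3.222
vertex -2.239 2.164 -3.898
vertex -2.342 1.532 -3.579
endloop
endfacet
facet normal 0.013 -0.156 0.988
outer loop
vertex -1.915 2.264 -2.792
vertex -2.142 1.594 -2.895
vertex -1.441 1.736 -2.882
endloop
endfacet
facet normal -0.412 -0.889 0.201
outer loop
vertex -2.142 1.594 -2.895
vertex -2.342 1.532 -3.579
vertex -1.705 1.284 -3.369
endloop
endfacet
facet normal -0.509 -0.320 -0.799
outer loop
vertex -2.342 1.532 -3.579
vertex -2.239 2.164 -3.898
vertex -1.765 1.636 -3.988
endloop
endfacet
facet normal -0.143 0.763 -0.631
outer loop
vertex -2.239 2.164 -3.898
vertex -1.975 2.616 -3.411
vertex -1.538 2.306 -3.885
endloop
endfacet
facet normal 0.180 0.862 0.473
outer loop
vertex -1.975 2.616 -3.411
vertex -1.915 2.264 -2.792
vertex -1.338 2.368 -3.201
endloop
endfacet
facet normal 0.718 -0.659 0.222
outer loop
vertex -1.208 1.762 -3.558
vertex -1.441 1.736 -2.882
vertex -1.705 1.284 -3.369
endloop
endfacet
facet normal 0.518 -0.721 -0.460
outer loop
vertex -1.208 1.762 -3.558
vertex -1.705 1.284 -3.369
vertex -1.765 1.636 -3.988
endloop
endfacet
facet normal 0.621 -0.091 -0.778
outer loop
vertex -1.208 1.762 -3.558
vertex -1.765 1.636 -3.988
vertex -1.538 2.306 -3.885
endloop
endfacet
facet normal 0.885 0.362 -0.292
outer loop
vertex -1.208 1.762 -3.558
vertex -1.538 2.306 -3.885
vertex -1.338 2.368 -3.201
endloop
endfacet
facet normal 0.945 0.011 0.326
outer loop
vertex -1.208 1.762 -3.558
vertex -1.338 2.368 -3.201
vertex -1.441 1.736 -2.882
endloop
endfacet
facet normal 0.143 -0.763 0.631
outer loop
vertex -1.705 1.284 -3.369
vertex -1.441 1.736 -2.882
vertex -2.142 1.594 -2.895
endloop
endfacet
facet normal -0.180 -0.862 -0.473
outer loop
vertex -1.765 1.636 -3.988
vertex -1.705 1.284 -3.369
vertex -2.342 1.532 -3.579
endloop
endfacet
facet normal -0.013 0.156 -0.988
outer loop
vertex -1.538 2.306 -3.885
vertex -1.765 1.636 -3.988
vertex -2.239 2.164 -3.898
endloop
endfacet
facet normal 0.412 0.889 -0.201
outer loop
vertex -1.338 2.368 -3.201
vertex -1.538 2.306 -3.885
vertex -1.975 2.616 -3.411
endloop
endfacet
facet normal 0.509 0.320 0.799
outer loop
vertex -1.441 1.736 -2.882
vertex -1.338 2.368 -3.201
vertex -1.915 2.264 -2.792
endloop
endfacet

endsolid


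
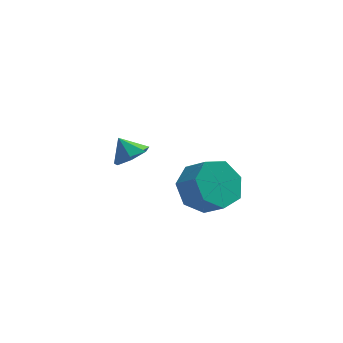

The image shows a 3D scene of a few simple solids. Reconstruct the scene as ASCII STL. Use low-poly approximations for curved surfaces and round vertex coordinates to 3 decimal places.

solid 
facet normal -0.579 0.523 -0.626
outer loop
vertex -0.423 -1.246 2.897
vertex -1.246 -1.917 3.097
vertex -0.979 -1.006 3.612
endloop
endfacet
facet normal 0.560 0.813 0.162
outer loop
vertex -0.423 -1.246 2.897
vertex -0.979 -1.006 3.612
vertex 0.248 -1.853 3.622
endloop
endfacet
facet normal 0.560 0.813 0.161
outer loop
vertex 0.248 -1.853 3.622
vertex -0.979 -1.006 3.612
vertex -0.307 -1.612 4.337
endloop
endfacet
facet normal 0.579 -0.523 0.626
outer loop
vertex 0.248 -1.853 3.622
vertex -0.307 -1.612 4.337
vertex -0.574 -2.523 3.823
endloop
endfacet
facet normal -0.579 0.523 -0.625
outer loop
vertex -0.979 -1.006 3.612
vertex -1.246 -1.917 3.097
vertex -1.735 -1.451 3.94
endloop
endfacet
facet normal -0.114 0.708 0.697
outer loop
vertex -0.979 -1.006 3.612
vertex -1.735 -1.451 3.94
vertex -0.307 -1.612 4.337
endloop
endfacet
facet normal -0.114 0.707 0.698
outer loop
vertex -0.307 -1.612 4.337
vertex -1.735 -1.451 3.94
vertex -1.063 -2.058 4.665
endloop
endfacet
facet normal 0.580 -0.523 0.625
outer loop
vertex -0.307 -1.612 4.337
vertex -1.063 -2.058 4.665
vertex -0.574 -2.523 3.823
endloop
endfacet
facet normal -0.579 0.523 -0.625
outer loop
vertex -1.735 -1.451 3.94
vertex -1.246 -1.917 3.097
vertex -2.123 -2.247 3.633
endloop
endfacet
facet normal -0.702 0.069 0.709
outer loop
vertex -1.735 -1.451 3.94
vertex -2.123 -2.247 3.633
vertex -1.063 -2.058 4.665
endloop
endfacet
facet normal -0.702 0.070 0.708
outer loop
vertex -1.063 -2.058 4.665
vertex -2.123 -2.247 3.633
vertex -1.451 -2.854 4.359
endloop
endfacet
facet normal 0.579 -0.523 0.625
outer loop
vertex -1.063 -2.058 4.665
vertex -1.451 -2.854 4.359
vertex -0.574 -2.523 3.823
endloop
endfacet
facet normal -0.579 0.523 -0.625
outer loop
vertex -2.123 -2.247 3.633
vertex -1.246 -1.917 3.097
vertex -1.851 -2.794 2.923
endloop
endfacet
facet normal -0.762 -0.621 0.186
outer loop
vertex -2.123 -2.247 3.633
vertex -1.851 -2.794 2.923
vertex -1.451 -2.854 4.359
endloop
endfacet
facet normal -0.762 -0.621 0.186
outer loop
vertex -1.451 -2.854 4.359
vertex -1.851 -2.794 2.923
vertex -1.179 -3.401 3.648
endloop
endfacet
facet normal 0.579 -0.524 0.625
outer loop
vertex -1.451 -2.854 4.359
vertex -1.179 -3.401 3.648
vertex -0.574 -2.523 3.823
endloop
endfacet
facet normal -0.579 0.523 -0.625
outer loop
vertex -1.851 -2.794 2.923
vertex -1.246 -1.917 3.097
vertex -1.123 -2.681 2.344
endloop
endfacet
facet normal -0.248 -0.844 -0.476
outer loop
vertex -1.851 -2.794 2.923
vertex -1.123 -2.681 2.344
vertex -1.179 -3.401 3.648
endloop
endfacet
facet normal -0.247 -0.844 -0.477
outer loop
vertex -1.179 -3.401 3.648
vertex -1.123 -2.681 2.344
vertex -0.451 -3.287 3.069
endloop
endfacet
facet normal 0.579 -0.524 0.625
outer loop
vertex -1.179 -3.401 3.648
vertex -0.451 -3.287 3.069
vertex -0.574 -2.523 3.823
endloop
endfacet
facet normal -0.579 0.523 -0.625
outer loop
vertex -1.123 -2.681 2.344
vertex -1.246 -1.917 3.097
vertex -0.487 -1.992 2.332
endloop
endfacet
facet normal 0.453 -0.431 -0.780
outer loop
vertex -1.123 -2.681 2.344
vertex -0.487 -1.992 2.332
vertex -0.451 -3.287 3.069
endloop
endfacet
facet normal 0.454 -0.431 -0.780
outer loop
vertex -0.451 -3.287 3.069
vertex -0.487 -1.992 2.332
vertex 0.184 -2.598 3.058
endloop
endfacet
facet normal 0.579 -0.524 0.625
outer loop
vertex -0.451 -3.287 3.069
vertex 0.184 -2.598 3.058
vertex -0.574 -2.523 3.823
endloop
endfacet
facet normal -0.579 0.523 -0.625
outer loop
vertex -0.487 -1.992 2.332
vertex -1.246 -1.917 3.097
vertex -0.423 -1.246 2.897
endloop
endfacet
facet normal 0.813 0.306 -0.496
outer loop
vertex -0.487 -1.992 2.332
vertex -0.423 -1.246 2.897
vertex 0.184 -2.598 3.058
endloop
endfacet
facet normal 0.813 0.306 -0.496
outer loop
vertex 0.184 -2.598 3.058
vertex -0.423 -1.246 2.897
vertex 0.248 -1.853 3.622
endloop
endfacet
facet normal 0.579 -0.523 0.625
outer loop
vertex 0.184 -2.598 3.058
vertex 0.248 -1.853 3.622
vertex -0.574 -2.523 3.823
endloop
endfacet
facet normal 0.495 -0.365 -0.788
outer loop
vertex -2.972 2.366 2.22
vertex -3.65 2.046 1.942
vertex -3.345 2.771 1.798
endloop
endfacet
facet normal 0.267 0.802 0.534
outer loop
vertex -2.972 2.366 2.22
vertex -3.345 2.771 1.798
vertex -4.15 2.414 2.738
endloop
endfacet
facet normal 0.496 -0.365 -0.788
outer loop
vertex -3.345 2.771 1.798
vertex -3.65 2.046 1.942
vertex -3.948 2.629 1.484
endloop
endfacet
facet normal -0.285 0.951 0.117
outer loop
vertex -3.345 2.771 1.798
vertex -3.948 2.629 1.484
vertex -4.15 2.414 2.738
endloop
endfacet
facet normal 0.496 -0.365 -0.788
outer loop
vertex -3.948 2.629 1.484
vertex -3.65 2.046 1.942
vertex -4.326 2.048 1.515
endloop
endfacet
facet normal -0.838 0.543 -0.042
outer loop
vertex -3.948 2.629 1.484
vertex -4.326 2.048 1.515
vertex -4.15 2.414 2.738
endloop
endfacet
facet normal 0.496 -0.365 -0.788
outer loop
vertex -4.326 2.048 1.515
vertex -3.65 2.046 1.942
vertex -4.195 1.465 1.868
endloop
endfacet
facet normal -0.978 -0.114 0.175
outer loop
vertex -4.326 2.048 1.515
vertex -4.195 1.465 1.868
vertex -4.15 2.414 2.738
endloop
endfacet
facet normal 0.496 -0.365 -0.788
outer loop
vertex -4.195 1.465 1.868
vertex -3.65 2.046 1.942
vertex -3.653 1.319 2.277
endloop
endfacet
facet normal -0.598 -0.526 0.605
outer loop
vertex -4.195 1.465 1.868
vertex -3.653 1.319 2.277
vertex -4.15 2.414 2.738
endloop
endfacet
facet normal 0.495 -0.365 -0.788
outer loop
vertex -3.653 1.319 2.277
vertex -3.65 2.046 1.942
vertex -3.109 1.72 2.433
endloop
endfacet
facet normal 0.016 -0.382 0.924
outer loop
vertex -3.653 1.319 2.277
vertex -3.109 1.72 2.433
vertex -4.15 2.414 2.738
endloop
endfacet
facet normal 0.495 -0.365 -0.788
outer loop
vertex -3.109 1.72 2.433
vertex -3.65 2.046 1.942
vertex -2.972 2.366 2.22
endloop
endfacet
facet normal 0.401 0.209 0.892
outer loop
vertex -3.109 1.72 2.433
vertex -2.972 2.366 2.22
vertex -4.15 2.414 2.738
endloop
endfacet

endsolid


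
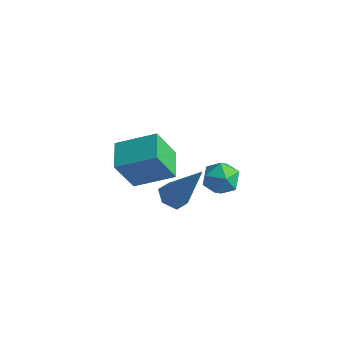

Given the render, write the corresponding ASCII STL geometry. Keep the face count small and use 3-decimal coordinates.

solid 
facet normal 0.327 0.944 0.039
outer loop
vertex -1.807 0.41 -2.217
vertex -2.292 0.557 -1.712
vertex -1.642 0.324 -1.527
endloop
endfacet
facet normal 0.854 0.500 -0.142
outer loop
vertex -1.807 0.41 -2.217
vertex -1.642 0.324 -1.527
vertex -1.436 -0.164 -2.007
endloop
endfacet
facet normal 0.659 0.157 -0.736
outer loop
vertex -1.807 0.41 -2.217
vertex -1.436 -0.164 -2.007
vertex -1.959 -0.233 -2.49
endloop
endfacet
facet normal 0.009 0.389 -0.921
outer loop
vertex -1.807 0.41 -2.217
vertex -1.959 -0.233 -2.49
vertex -2.488 0.212 -2.307
endloop
endfacet
facet normal -0.196 0.875 -0.443
outer loop
vertex -1.807 0.41 -2.217
vertex -2.488 0.212 -2.307
vertex -2.292 0.557 -1.712
endloop
endfacet
facet normal 0.925 0.017 0.379
outer loop
vertex -1.436 -0.164 -2.007
vertex -1.642 0.324 -1.527
vertex -1.692 -0.372 -1.373
endloop
endfacet
facet normal 0.072 0.736 0.673
outer loop
vertex -1.642 0.324 -1.527
vertex -2.292 0.557 -1.712
vertex -2.221 0.073 -1.19
endloop
endfacet
facet normal -0.773 0.625 -0.107
outer loop
vertex -2.292 0.557 -1.712
vertex -2.488 0.212 -2.307
vertex -2.744 0.004 -1.673
endloop
endfacet
facet normal -0.442 -0.163 -0.882
outer loop
vertex -2.488 0.212 -2.307
vertex -1.959 -0.233 -2.49
vertex -2.538 -0.484 -2.153
endloop
endfacet
facet normal 0.609 -0.539 -0.582
outer loop
vertex -1.959 -0.233 -2.49
vertex -1.436 -0.164 -2.007
vertex -1.888 -0.717 -1.968
endloop
endfacet
facet normal -0.009 -0.389 0.921
outer loop
vertex -2.373 -0.57 -1.463
vertex -1.692 -0.372 -1.373
vertex -2.221 0.073 -1.19
endloop
endfacet
facet normal -0.659 -0.157 0.736
outer loop
vertex -2.373 -0.57 -1.463
vertex -2.221 0.073 -1.19
vertex -2.744 0.004 -1.673
endloop
endfacet
facet normal -0.854 -0.500 0.142
outer loop
vertex -2.373 -0.57 -1.463
vertex -2.744 0.004 -1.673
vertex -2.538 -0.484 -2.153
endloop
endfacet
facet normal -0.327 -0.944 -0.039
outer loop
vertex -2.373 -0.57 -1.463
vertex -2.538 -0.484 -2.153
vertex -1.888 -0.717 -1.968
endloop
endfacet
facet normal 0.196 -0.875 0.443
outer loop
vertex -2.373 -0.57 -1.463
vertex -1.888 -0.717 -1.968
vertex -1.692 -0.372 -1.373
endloop
endfacet
facet normal 0.442 0.163 0.882
outer loop
vertex -2.221 0.073 -1.19
vertex -1.692 -0.372 -1.373
vertex -1.642 0.324 -1.527
endloop
endfacet
facet normal -0.609 0.539 0.582
outer loop
vertex -2.744 0.004 -1.673
vertex -2.221 0.073 -1.19
vertex -2.292 0.557 -1.712
endloop
endfacet
facet normal -0.925 -0.017 -0.379
outer loop
vertex -2.538 -0.484 -2.153
vertex -2.744 0.004 -1.673
vertex -2.488 0.212 -2.307
endloop
endfacet
facet normal -0.072 -0.736 -0.673
outer loop
vertex -1.888 -0.717 -1.968
vertex -2.538 -0.484 -2.153
vertex -1.959 -0.233 -2.49
endloop
endfacet
facet normal 0.773 -0.625 0.107
outer loop
vertex -1.692 -0.372 -1.373
vertex -1.888 -0.717 -1.968
vertex -1.436 -0.164 -2.007
endloop
endfacet
facet normal -0.479 -0.162 -0.863
outer loop
vertex -2.473 -1.434 -2.297
vertex -2.921 -1.639 -2.01
vertex -2.891 -1.083 -2.131
endloop
endfacet
facet normal 0.586 0.788 -0.190
outer loop
vertex -2.473 -1.434 -2.297
vertex -2.891 -1.083 -2.131
vertex -1.979 -1.321 -0.31
endloop
endfacet
facet normal -0.477 -0.162 -0.864
outer loop
vertex -2.891 -1.083 -2.131
vertex -2.921 -1.639 -2.01
vertex -3.339 -1.288 -1.845
endloop
endfacet
facet normal -0.264 0.931 0.254
outer loop
vertex -2.891 -1.083 -2.131
vertex -3.339 -1.288 -1.845
vertex -1.979 -1.321 -0.31
endloop
endfacet
facet normal -0.477 -0.162 -0.864
outer loop
vertex -3.339 -1.288 -1.845
vertex -2.921 -1.639 -2.01
vertex -3.369 -1.844 -1.724
endloop
endfacet
facet normal -0.734 0.182 0.654
outer loop
vertex -3.339 -1.288 -1.845
vertex -3.369 -1.844 -1.724
vertex -1.979 -1.321 -0.31
endloop
endfacet
facet normal -0.478 -0.161 -0.864
outer loop
vertex -3.369 -1.844 -1.724
vertex -2.921 -1.639 -2.01
vertex -2.952 -2.195 -1.889
endloop
endfacet
facet normal -0.355 -0.708 0.610
outer loop
vertex -3.369 -1.844 -1.724
vertex -2.952 -2.195 -1.889
vertex -1.979 -1.321 -0.31
endloop
endfacet
facet normal -0.479 -0.161 -0.863
outer loop
vertex -2.952 -2.195 -1.889
vertex -2.921 -1.639 -2.01
vertex -2.504 -1.99 -2.176
endloop
endfacet
facet normal 0.496 -0.852 0.166
outer loop
vertex -2.952 -2.195 -1.889
vertex -2.504 -1.99 -2.176
vertex -1.979 -1.321 -0.31
endloop
endfacet
facet normal -0.479 -0.161 -0.863
outer loop
vertex -2.504 -1.99 -2.176
vertex -2.921 -1.639 -2.01
vertex -2.473 -1.434 -2.297
endloop
endfacet
facet normal 0.966 -0.105 -0.234
outer loop
vertex -2.504 -1.99 -2.176
vertex -2.473 -1.434 -2.297
vertex -1.979 -1.321 -0.31
endloop
endfacet
facet normal -0.771 -0.477 -0.422
outer loop
vertex -3.027 -4.552 2.094
vertex -3.631 -3.721 2.257
vertex -2.667 -4.051 0.871
endloop
endfacet
facet normal 0.580 -0.799 -0.157
outer loop
vertex -1.549 -3.359 1.483
vertex -3.027 -4.552 2.094
vertex -2.667 -4.051 0.871
endloop
endfacet
facet normal -0.771 -0.477 -0.423
outer loop
vertex -2.667 -4.051 0.871
vertex -3.631 -3.721 2.257
vertex -3.271 -3.219 1.034
endloop
endfacet
facet normal 0.263 0.366 -0.893
outer loop
vertex -3.271 -3.219 1.034
vertex -1.549 -3.359 1.483
vertex -2.667 -4.051 0.871
endloop
endfacet
facet normal -0.262 -0.366 0.893
outer loop
vertex -3.027 -4.552 2.094
vertex -2.513 -3.029 2.869
vertex -3.631 -3.721 2.257
endloop
endfacet
facet normal 0.580 -0.799 -0.157
outer loop
vertex -1.909 -3.861 2.706
vertex -3.027 -4.552 2.094
vertex -1.549 -3.359 1.483
endloop
endfacet
facet normal -0.263 -0.366 0.893
outer loop
vertex -1.909 -3.861 2.706
vertex -2.513 -3.029 2.869
vertex -3.027 -4.552 2.094
endloop
endfacet
facet normal -0.581 0.799 0.157
outer loop
vertex -3.631 -3.721 2.257
vertex -2.513 -3.029 2.869
vertex -3.271 -3.219 1.034
endloop
endfacet
facet normal 0.263 0.366 -0.893
outer loop
vertex -2.153 -2.528 1.646
vertex -1.549 -3.359 1.483
vertex -3.271 -3.219 1.034
endloop
endfacet
facet normal -0.580 0.799 0.157
outer loop
vertex -3.271 -3.219 1.034
vertex -2.513 -3.029 2.869
vertex -2.153 -2.528 1.646
endloop
endfacet
facet normal 0.771 0.477 0.423
outer loop
vertex -2.153 -2.528 1.646
vertex -1.909 -3.861 2.706
vertex -1.549 -3.359 1.483
endloop
endfacet
facet normal 0.771 0.477 0.422
outer loop
vertex -2.513 -3.029 2.869
vertex -1.909 -3.861 2.706
vertex -2.153 -2.528 1.646
endloop
endfacet

endsolid


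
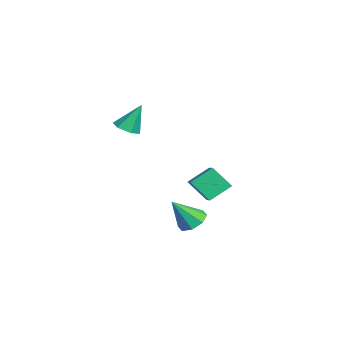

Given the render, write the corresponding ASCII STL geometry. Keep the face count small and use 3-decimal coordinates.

solid 
facet normal -0.920 0.003 -0.393
outer loop
vertex -3.136 -0.206 -3.066
vertex -3.429 0.767 -2.373
vertex -2.736 0.578 -3.996
endloop
endfacet
facet normal 0.238 -0.791 -0.564
outer loop
vertex -1.311 0.573 -3.387
vertex -3.136 -0.206 -3.066
vertex -2.736 0.578 -3.996
endloop
endfacet
facet normal -0.920 0.003 -0.393
outer loop
vertex -2.736 0.578 -3.996
vertex -3.429 0.767 -2.373
vertex -3.029 1.55 -3.303
endloop
endfacet
facet normal 0.313 0.612 -0.726
outer loop
vertex -3.029 1.55 -3.303
vertex -1.311 0.573 -3.387
vertex -2.736 0.578 -3.996
endloop
endfacet
facet normal -0.313 -0.612 0.727
outer loop
vertex -3.136 -0.206 -3.066
vertex -2.004 0.762 -1.764
vertex -3.429 0.767 -2.373
endloop
endfacet
facet normal 0.239 -0.791 -0.563
outer loop
vertex -1.711 -0.21 -2.457
vertex -3.136 -0.206 -3.066
vertex -1.311 0.573 -3.387
endloop
endfacet
facet normal -0.312 -0.612 0.727
outer loop
vertex -1.711 -0.21 -2.457
vertex -2.004 0.762 -1.764
vertex -3.136 -0.206 -3.066
endloop
endfacet
facet normal -0.238 0.791 0.564
outer loop
vertex -3.429 0.767 -2.373
vertex -2.004 0.762 -1.764
vertex -3.029 1.55 -3.303
endloop
endfacet
facet normal 0.312 0.612 -0.727
outer loop
vertex -1.604 1.546 -2.694
vertex -1.311 0.573 -3.387
vertex -3.029 1.55 -3.303
endloop
endfacet
facet normal -0.239 0.791 0.564
outer loop
vertex -3.029 1.55 -3.303
vertex -2.004 0.762 -1.764
vertex -1.604 1.546 -2.694
endloop
endfacet
facet normal 0.920 -0.003 0.393
outer loop
vertex -1.604 1.546 -2.694
vertex -1.711 -0.21 -2.457
vertex -1.311 0.573 -3.387
endloop
endfacet
facet normal 0.920 -0.003 0.393
outer loop
vertex -2.004 0.762 -1.764
vertex -1.711 -0.21 -2.457
vertex -1.604 1.546 -2.694
endloop
endfacet
facet normal -0.123 0.580 -0.805
outer loop
vertex 3.18 -1.016 -2.975
vertex 2.81 -0.563 -2.592
vertex 3.487 -0.639 -2.75
endloop
endfacet
facet normal 0.791 -0.609 -0.060
outer loop
vertex 3.18 -1.016 -2.975
vertex 3.487 -0.639 -2.75
vertex 2.99 -1.417 -1.408
endloop
endfacet
facet normal -0.122 0.581 -0.804
outer loop
vertex 3.487 -0.639 -2.75
vertex 2.81 -0.563 -2.592
vertex 3.397 -0.218 -2.432
endloop
endfacet
facet normal 0.945 -0.043 0.325
outer loop
vertex 3.487 -0.639 -2.75
vertex 3.397 -0.218 -2.432
vertex 2.99 -1.417 -1.408
endloop
endfacet
facet normal -0.122 0.581 -0.804
outer loop
vertex 3.397 -0.218 -2.432
vertex 2.81 -0.563 -2.592
vertex 2.963 0.002 -2.207
endloop
endfacet
facet normal 0.575 0.410 0.708
outer loop
vertex 3.397 -0.218 -2.432
vertex 2.963 0.002 -2.207
vertex 2.99 -1.417 -1.408
endloop
endfacet
facet normal -0.123 0.581 -0.804
outer loop
vertex 2.963 0.002 -2.207
vertex 2.81 -0.563 -2.592
vertex 2.439 -0.11 -2.208
endloop
endfacet
facet normal -0.106 0.486 0.867
outer loop
vertex 2.963 0.002 -2.207
vertex 2.439 -0.11 -2.208
vertex 2.99 -1.417 -1.408
endloop
endfacet
facet normal -0.124 0.581 -0.805
outer loop
vertex 2.439 -0.11 -2.208
vertex 2.81 -0.563 -2.592
vertex 2.132 -0.487 -2.433
endloop
endfacet
facet normal -0.692 0.141 0.708
outer loop
vertex 2.439 -0.11 -2.208
vertex 2.132 -0.487 -2.433
vertex 2.99 -1.417 -1.408
endloop
endfacet
facet normal -0.124 0.580 -0.805
outer loop
vertex 2.132 -0.487 -2.433
vertex 2.81 -0.563 -2.592
vertex 2.222 -0.909 -2.751
endloop
endfacet
facet normal -0.846 -0.424 0.323
outer loop
vertex 2.132 -0.487 -2.433
vertex 2.222 -0.909 -2.751
vertex 2.99 -1.417 -1.408
endloop
endfacet
facet normal -0.124 0.581 -0.805
outer loop
vertex 2.222 -0.909 -2.751
vertex 2.81 -0.563 -2.592
vertex 2.656 -1.128 -2.976
endloop
endfacet
facet normal -0.475 -0.878 -0.061
outer loop
vertex 2.222 -0.909 -2.751
vertex 2.656 -1.128 -2.976
vertex 2.99 -1.417 -1.408
endloop
endfacet
facet normal -0.123 0.581 -0.805
outer loop
vertex 2.656 -1.128 -2.976
vertex 2.81 -0.563 -2.592
vertex 3.18 -1.016 -2.975
endloop
endfacet
facet normal 0.204 -0.954 -0.219
outer loop
vertex 2.656 -1.128 -2.976
vertex 3.18 -1.016 -2.975
vertex 2.99 -1.417 -1.408
endloop
endfacet
facet normal 0.061 -0.448 -0.892
outer loop
vertex -0.342 -3.362 1.434
vertex -0.777 -2.968 1.206
vertex -0.167 -2.817 1.172
endloop
endfacet
facet normal 0.873 -0.047 0.485
outer loop
vertex -0.342 -3.362 1.434
vertex -0.167 -2.817 1.172
vertex -0.863 -2.332 2.474
endloop
endfacet
facet normal 0.061 -0.446 -0.893
outer loop
vertex -0.167 -2.817 1.172
vertex -0.777 -2.968 1.206
vertex -0.602 -2.422 0.945
endloop
endfacet
facet normal 0.651 0.756 0.067
outer loop
vertex -0.167 -2.817 1.172
vertex -0.602 -2.422 0.945
vertex -0.863 -2.332 2.474
endloop
endfacet
facet normal 0.061 -0.446 -0.893
outer loop
vertex -0.602 -2.422 0.945
vertex -0.777 -2.968 1.206
vertex -1.212 -2.573 0.979
endloop
endfacet
facet normal -0.244 0.965 -0.098
outer loop
vertex -0.602 -2.422 0.945
vertex -1.212 -2.573 0.979
vertex -0.863 -2.332 2.474
endloop
endfacet
facet normal 0.059 -0.448 -0.892
outer loop
vertex -1.212 -2.573 0.979
vertex -0.777 -2.968 1.206
vertex -1.388 -3.118 1.241
endloop
endfacet
facet normal -0.916 0.370 0.154
outer loop
vertex -1.212 -2.573 0.979
vertex -1.388 -3.118 1.241
vertex -0.863 -2.332 2.474
endloop
endfacet
facet normal 0.059 -0.448 -0.892
outer loop
vertex -1.388 -3.118 1.241
vertex -0.777 -2.968 1.206
vertex -0.953 -3.513 1.468
endloop
endfacet
facet normal -0.694 -0.435 0.573
outer loop
vertex -1.388 -3.118 1.241
vertex -0.953 -3.513 1.468
vertex -0.863 -2.332 2.474
endloop
endfacet
facet normal 0.061 -0.448 -0.892
outer loop
vertex -0.953 -3.513 1.468
vertex -0.777 -2.968 1.206
vertex -0.342 -3.362 1.434
endloop
endfacet
facet normal 0.200 -0.644 0.738
outer loop
vertex -0.953 -3.513 1.468
vertex -0.342 -3.362 1.434
vertex -0.863 -2.332 2.474
endloop
endfacet

endsolid


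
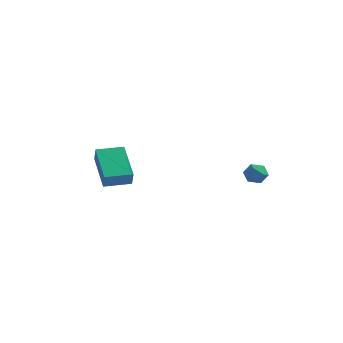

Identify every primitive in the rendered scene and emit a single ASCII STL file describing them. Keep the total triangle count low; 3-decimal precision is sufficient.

solid 
facet normal -0.372 0.412 -0.831
outer loop
vertex -3.603 -2.691 -1.393
vertex -2.634 -1.669 -1.32
vertex -2.243 -3.895 -2.599
endloop
endfacet
facet normal -0.687 -0.724 -0.052
outer loop
vertex -1.886 -4.291 -1.8
vertex -3.603 -2.691 -1.393
vertex -2.243 -3.895 -2.599
endloop
endfacet
facet normal -0.372 0.413 -0.832
outer loop
vertex -2.243 -3.895 -2.599
vertex -2.634 -1.669 -1.32
vertex -1.274 -2.873 -2.525
endloop
endfacet
facet normal 0.624 -0.552 -0.553
outer loop
vertex -1.274 -2.873 -2.525
vertex -1.886 -4.291 -1.8
vertex -2.243 -3.895 -2.599
endloop
endfacet
facet normal -0.624 0.552 0.553
outer loop
vertex -3.603 -2.691 -1.393
vertex -2.277 -2.065 -0.521
vertex -2.634 -1.669 -1.32
endloop
endfacet
facet normal -0.687 -0.724 -0.052
outer loop
vertex -3.246 -3.087 -0.595
vertex -3.603 -2.691 -1.393
vertex -1.886 -4.291 -1.8
endloop
endfacet
facet normal -0.624 0.552 0.553
outer loop
vertex -3.246 -3.087 -0.595
vertex -2.277 -2.065 -0.521
vertex -3.603 -2.691 -1.393
endloop
endfacet
facet normal 0.687 0.724 0.052
outer loop
vertex -2.634 -1.669 -1.32
vertex -2.277 -2.065 -0.521
vertex -1.274 -2.873 -2.525
endloop
endfacet
facet normal 0.624 -0.552 -0.553
outer loop
vertex -0.917 -3.269 -1.727
vertex -1.886 -4.291 -1.8
vertex -1.274 -2.873 -2.525
endloop
endfacet
facet normal 0.687 0.724 0.052
outer loop
vertex -1.274 -2.873 -2.525
vertex -2.277 -2.065 -0.521
vertex -0.917 -3.269 -1.727
endloop
endfacet
facet normal 0.372 -0.412 0.832
outer loop
vertex -0.917 -3.269 -1.727
vertex -3.246 -3.087 -0.595
vertex -1.886 -4.291 -1.8
endloop
endfacet
facet normal 0.372 -0.413 0.831
outer loop
vertex -2.277 -2.065 -0.521
vertex -3.246 -3.087 -0.595
vertex -0.917 -3.269 -1.727
endloop
endfacet
facet normal -0.688 0.623 0.372
outer loop
vertex 1.377 3.494 -3.189
vertex 1.629 3.391 -2.551
vertex 1.88 3.904 -2.945
endloop
endfacet
facet normal -0.514 0.806 -0.295
outer loop
vertex 1.377 3.494 -3.189
vertex 1.88 3.904 -2.945
vertex 1.904 3.679 -3.601
endloop
endfacet
facet normal -0.649 0.247 -0.720
outer loop
vertex 1.377 3.494 -3.189
vertex 1.904 3.679 -3.601
vertex 1.668 3.026 -3.612
endloop
endfacet
facet normal -0.907 -0.280 -0.314
outer loop
vertex 1.377 3.494 -3.189
vertex 1.668 3.026 -3.612
vertex 1.498 2.849 -2.963
endloop
endfacet
facet normal -0.932 -0.049 0.360
outer loop
vertex 1.377 3.494 -3.189
vertex 1.498 2.849 -2.963
vertex 1.629 3.391 -2.551
endloop
endfacet
facet normal 0.188 0.931 -0.312
outer loop
vertex 1.904 3.679 -3.601
vertex 1.88 3.904 -2.945
vertex 2.482 3.691 -3.217
endloop
endfacet
facet normal -0.095 0.635 0.766
outer loop
vertex 1.88 3.904 -2.945
vertex 1.629 3.391 -2.551
vertex 2.312 3.514 -2.568
endloop
endfacet
facet normal -0.487 -0.451 0.748
outer loop
vertex 1.629 3.391 -2.551
vertex 1.498 2.849 -2.963
vertex 2.076 2.861 -2.579
endloop
endfacet
facet normal -0.447 -0.826 -0.342
outer loop
vertex 1.498 2.849 -2.963
vertex 1.668 3.026 -3.612
vertex 2.1 2.636 -3.235
endloop
endfacet
facet normal -0.030 0.028 -0.999
outer loop
vertex 1.668 3.026 -3.612
vertex 1.904 3.679 -3.601
vertex 2.351 3.149 -3.629
endloop
endfacet
facet normal 0.907 0.280 0.314
outer loop
vertex 2.603 3.046 -2.991
vertex 2.482 3.691 -3.217
vertex 2.312 3.514 -2.568
endloop
endfacet
facet normal 0.649 -0.247 0.720
outer loop
vertex 2.603 3.046 -2.991
vertex 2.312 3.514 -2.568
vertex 2.076 2.861 -2.579
endloop
endfacet
facet normal 0.514 -0.806 0.295
outer loop
vertex 2.603 3.046 -2.991
vertex 2.076 2.861 -2.579
vertex 2.1 2.636 -3.235
endloop
endfacet
facet normal 0.688 -0.623 -0.372
outer loop
vertex 2.603 3.046 -2.991
vertex 2.1 2.636 -3.235
vertex 2.351 3.149 -3.629
endloop
endfacet
facet normal 0.932 0.049 -0.360
outer loop
vertex 2.603 3.046 -2.991
vertex 2.351 3.149 -3.629
vertex 2.482 3.691 -3.217
endloop
endfacet
facet normal 0.447 0.826 0.342
outer loop
vertex 2.312 3.514 -2.568
vertex 2.482 3.691 -3.217
vertex 1.88 3.904 -2.945
endloop
endfacet
facet normal 0.030 -0.028 0.999
outer loop
vertex 2.076 2.861 -2.579
vertex 2.312 3.514 -2.568
vertex 1.629 3.391 -2.551
endloop
endfacet
facet normal -0.188 -0.931 0.312
outer loop
vertex 2.1 2.636 -3.235
vertex 2.076 2.861 -2.579
vertex 1.498 2.849 -2.963
endloop
endfacet
facet normal 0.095 -0.635 -0.766
outer loop
vertex 2.351 3.149 -3.629
vertex 2.1 2.636 -3.235
vertex 1.668 3.026 -3.612
endloop
endfacet
facet normal 0.487 0.451 -0.748
outer loop
vertex 2.482 3.691 -3.217
vertex 2.351 3.149 -3.629
vertex 1.904 3.679 -3.601
endloop
endfacet

endsolid


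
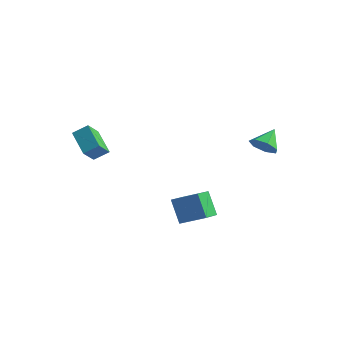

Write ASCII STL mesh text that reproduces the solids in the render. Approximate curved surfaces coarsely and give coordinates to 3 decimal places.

solid 
facet normal -0.593 -0.600 -0.537
outer loop
vertex -3.708 -3.593 2.956
vertex -3.797 -2.867 2.244
vertex -2.603 -4.098 2.3
endloop
endfacet
facet normal 0.088 -0.713 0.696
outer loop
vertex -2.123 -3.613 2.736
vertex -3.708 -3.593 2.956
vertex -2.603 -4.098 2.3
endloop
endfacet
facet normal -0.593 -0.600 -0.537
outer loop
vertex -2.603 -4.098 2.3
vertex -3.797 -2.867 2.244
vertex -2.693 -3.373 1.589
endloop
endfacet
facet normal 0.801 -0.366 -0.474
outer loop
vertex -2.693 -3.373 1.589
vertex -2.123 -3.613 2.736
vertex -2.603 -4.098 2.3
endloop
endfacet
facet normal -0.801 0.367 0.474
outer loop
vertex -3.708 -3.593 2.956
vertex -3.317 -2.382 2.68
vertex -3.797 -2.867 2.244
endloop
endfacet
facet normal 0.088 -0.711 0.697
outer loop
vertex -3.227 -3.107 3.391
vertex -3.708 -3.593 2.956
vertex -2.123 -3.613 2.736
endloop
endfacet
facet normal -0.800 0.367 0.475
outer loop
vertex -3.227 -3.107 3.391
vertex -3.317 -2.382 2.68
vertex -3.708 -3.593 2.956
endloop
endfacet
facet normal -0.087 0.712 -0.697
outer loop
vertex -3.797 -2.867 2.244
vertex -3.317 -2.382 2.68
vertex -2.693 -3.373 1.589
endloop
endfacet
facet normal 0.800 -0.367 -0.474
outer loop
vertex -2.212 -2.887 2.024
vertex -2.123 -3.613 2.736
vertex -2.693 -3.373 1.589
endloop
endfacet
facet normal -0.089 0.712 -0.697
outer loop
vertex -2.693 -3.373 1.589
vertex -3.317 -2.382 2.68
vertex -2.212 -2.887 2.024
endloop
endfacet
facet normal 0.593 0.599 0.537
outer loop
vertex -2.212 -2.887 2.024
vertex -3.227 -3.107 3.391
vertex -2.123 -3.613 2.736
endloop
endfacet
facet normal 0.593 0.600 0.537
outer loop
vertex -3.317 -2.382 2.68
vertex -3.227 -3.107 3.391
vertex -2.212 -2.887 2.024
endloop
endfacet
facet normal 0.087 -0.807 -0.585
outer loop
vertex 3.147 1.147 2.735
vertex 2.708 1.428 2.282
vertex 3.395 1.484 2.307
endloop
endfacet
facet normal 0.751 0.233 0.618
outer loop
vertex 3.147 1.147 2.735
vertex 3.395 1.484 2.307
vertex 2.612 2.332 2.938
endloop
endfacet
facet normal 0.087 -0.806 -0.585
outer loop
vertex 3.395 1.484 2.307
vertex 2.708 1.428 2.282
vertex 3.127 1.779 1.861
endloop
endfacet
facet normal 0.736 0.676 0.005
outer loop
vertex 3.395 1.484 2.307
vertex 3.127 1.779 1.861
vertex 2.612 2.332 2.938
endloop
endfacet
facet normal 0.087 -0.806 -0.586
outer loop
vertex 3.127 1.779 1.861
vertex 2.708 1.428 2.282
vertex 2.543 1.81 1.732
endloop
endfacet
facet normal 0.136 0.906 -0.400
outer loop
vertex 3.127 1.779 1.861
vertex 2.543 1.81 1.732
vertex 2.612 2.332 2.938
endloop
endfacet
facet normal 0.085 -0.806 -0.585
outer loop
vertex 2.543 1.81 1.732
vertex 2.708 1.428 2.282
vertex 2.083 1.554 2.018
endloop
endfacet
facet normal -0.597 0.748 -0.290
outer loop
vertex 2.543 1.81 1.732
vertex 2.083 1.554 2.018
vertex 2.612 2.332 2.938
endloop
endfacet
facet normal 0.085 -0.806 -0.585
outer loop
vertex 2.083 1.554 2.018
vertex 2.708 1.428 2.282
vertex 2.094 1.203 2.503
endloop
endfacet
facet normal -0.913 0.321 0.253
outer loop
vertex 2.083 1.554 2.018
vertex 2.094 1.203 2.503
vertex 2.612 2.332 2.938
endloop
endfacet
facet normal 0.085 -0.807 -0.584
outer loop
vertex 2.094 1.203 2.503
vertex 2.708 1.428 2.282
vertex 2.567 1.022 2.822
endloop
endfacet
facet normal -0.572 -0.053 0.818
outer loop
vertex 2.094 1.203 2.503
vertex 2.567 1.022 2.822
vertex 2.612 2.332 2.938
endloop
endfacet
facet normal 0.086 -0.807 -0.584
outer loop
vertex 2.567 1.022 2.822
vertex 2.708 1.428 2.282
vertex 3.147 1.147 2.735
endloop
endfacet
facet normal 0.167 -0.093 0.982
outer loop
vertex 2.567 1.022 2.822
vertex 3.147 1.147 2.735
vertex 2.612 2.332 2.938
endloop
endfacet
facet normal -0.520 0.194 0.832
outer loop
vertex 0.815 -2.427 0.001
vertex 1.883 -1.967 0.561
vertex 0.582 -1.421 -0.379
endloop
endfacet
facet normal -0.828 -0.356 -0.434
outer loop
vertex 1.257 -1.673 -1.461
vertex 0.815 -2.427 0.001
vertex 0.582 -1.421 -0.379
endloop
endfacet
facet normal -0.520 0.193 0.832
outer loop
vertex 0.582 -1.421 -0.379
vertex 1.883 -1.967 0.561
vertex 1.649 -0.961 0.181
endloop
endfacet
facet normal -0.213 0.914 -0.346
outer loop
vertex 1.649 -0.961 0.181
vertex 1.257 -1.673 -1.461
vertex 0.582 -1.421 -0.379
endloop
endfacet
facet normal 0.213 -0.914 0.345
outer loop
vertex 0.815 -2.427 0.001
vertex 2.558 -2.219 -0.521
vertex 1.883 -1.967 0.561
endloop
endfacet
facet normal -0.827 -0.356 -0.434
outer loop
vertex 1.491 -2.679 -1.081
vertex 0.815 -2.427 0.001
vertex 1.257 -1.673 -1.461
endloop
endfacet
facet normal 0.213 -0.914 0.346
outer loop
vertex 1.491 -2.679 -1.081
vertex 2.558 -2.219 -0.521
vertex 0.815 -2.427 0.001
endloop
endfacet
facet normal 0.828 0.356 0.433
outer loop
vertex 1.883 -1.967 0.561
vertex 2.558 -2.219 -0.521
vertex 1.649 -0.961 0.181
endloop
endfacet
facet normal -0.212 0.914 -0.346
outer loop
vertex 2.325 -1.213 -0.901
vertex 1.257 -1.673 -1.461
vertex 1.649 -0.961 0.181
endloop
endfacet
facet normal 0.828 0.356 0.434
outer loop
vertex 1.649 -0.961 0.181
vertex 2.558 -2.219 -0.521
vertex 2.325 -1.213 -0.901
endloop
endfacet
facet normal 0.520 -0.193 -0.832
outer loop
vertex 2.325 -1.213 -0.901
vertex 1.491 -2.679 -1.081
vertex 1.257 -1.673 -1.461
endloop
endfacet
facet normal 0.520 -0.194 -0.832
outer loop
vertex 2.558 -2.219 -0.521
vertex 1.491 -2.679 -1.081
vertex 2.325 -1.213 -0.901
endloop
endfacet

endsolid


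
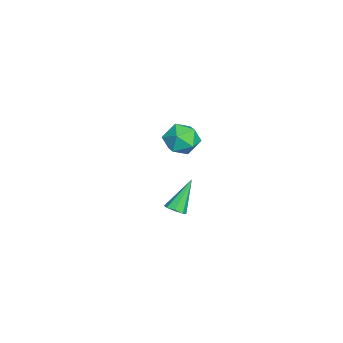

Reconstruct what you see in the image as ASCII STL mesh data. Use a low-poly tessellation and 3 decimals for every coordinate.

solid 
facet normal 0.478 -0.366 -0.798
outer loop
vertex 4.734 2.393 2.236
vertex 4.335 2.02 2.168
vertex 4.425 2.532 1.987
endloop
endfacet
facet normal 0.337 0.936 0.104
outer loop
vertex 4.734 2.393 2.236
vertex 4.425 2.532 1.987
vertex 3.445 2.7 3.652
endloop
endfacet
facet normal 0.478 -0.366 -0.798
outer loop
vertex 4.425 2.532 1.987
vertex 4.335 2.02 2.168
vertex 4.063 2.371 1.844
endloop
endfacet
facet normal -0.301 0.915 -0.269
outer loop
vertex 4.425 2.532 1.987
vertex 4.063 2.371 1.844
vertex 3.445 2.7 3.652
endloop
endfacet
facet normal 0.480 -0.365 -0.798
outer loop
vertex 4.063 2.371 1.844
vertex 4.335 2.02 2.168
vertex 3.861 2.005 1.89
endloop
endfacet
facet normal -0.835 0.415 -0.361
outer loop
vertex 4.063 2.371 1.844
vertex 3.861 2.005 1.89
vertex 3.445 2.7 3.652
endloop
endfacet
facet normal 0.480 -0.365 -0.798
outer loop
vertex 3.861 2.005 1.89
vertex 4.335 2.02 2.168
vertex 3.937 1.648 2.099
endloop
endfacet
facet normal -0.955 -0.272 -0.118
outer loop
vertex 3.861 2.005 1.89
vertex 3.937 1.648 2.099
vertex 3.445 2.7 3.652
endloop
endfacet
facet normal 0.479 -0.365 -0.798
outer loop
vertex 3.937 1.648 2.099
vertex 4.335 2.02 2.168
vertex 4.246 1.509 2.348
endloop
endfacet
facet normal -0.589 -0.743 0.317
outer loop
vertex 3.937 1.648 2.099
vertex 4.246 1.509 2.348
vertex 3.445 2.7 3.652
endloop
endfacet
facet normal 0.479 -0.365 -0.799
outer loop
vertex 4.246 1.509 2.348
vertex 4.335 2.02 2.168
vertex 4.608 1.669 2.492
endloop
endfacet
facet normal 0.046 -0.723 0.689
outer loop
vertex 4.246 1.509 2.348
vertex 4.608 1.669 2.492
vertex 3.445 2.7 3.652
endloop
endfacet
facet normal 0.478 -0.365 -0.799
outer loop
vertex 4.608 1.669 2.492
vertex 4.335 2.02 2.168
vertex 4.81 2.036 2.445
endloop
endfacet
facet normal 0.583 -0.221 0.781
outer loop
vertex 4.608 1.669 2.492
vertex 4.81 2.036 2.445
vertex 3.445 2.7 3.652
endloop
endfacet
facet normal 0.478 -0.366 -0.799
outer loop
vertex 4.81 2.036 2.445
vertex 4.335 2.02 2.168
vertex 4.734 2.393 2.236
endloop
endfacet
facet normal 0.703 0.465 0.539
outer loop
vertex 4.81 2.036 2.445
vertex 4.734 2.393 2.236
vertex 3.445 2.7 3.652
endloop
endfacet
facet normal -0.990 -0.034 -0.134
outer loop
vertex -2.93 1.935 1.843
vertex -2.994 1.142 2.514
vertex -3.074 2.122 2.857
endloop
endfacet
facet normal -0.744 0.630 -0.222
outer loop
vertex -2.93 1.935 1.843
vertex -3.074 2.122 2.857
vertex -2.413 2.71 2.308
endloop
endfacet
facet normal -0.257 0.618 -0.743
outer loop
vertex -2.93 1.935 1.843
vertex -2.413 2.71 2.308
vertex -1.924 2.093 1.626
endloop
endfacet
facet normal -0.202 -0.054 -0.978
outer loop
vertex -2.93 1.935 1.843
vertex -1.924 2.093 1.626
vertex -2.283 1.125 1.754
endloop
endfacet
facet normal -0.655 -0.457 -0.602
outer loop
vertex -2.93 1.935 1.843
vertex -2.283 1.125 1.754
vertex -2.994 1.142 2.514
endloop
endfacet
facet normal -0.416 0.825 0.382
outer loop
vertex -2.413 2.71 2.308
vertex -3.074 2.122 2.857
vertex -2.157 2.395 3.266
endloop
endfacet
facet normal -0.815 -0.250 0.523
outer loop
vertex -3.074 2.122 2.857
vertex -2.994 1.142 2.514
vertex -2.516 1.427 3.394
endloop
endfacet
facet normal -0.272 -0.933 -0.234
outer loop
vertex -2.994 1.142 2.514
vertex -2.283 1.125 1.754
vertex -2.027 0.81 2.712
endloop
endfacet
facet normal 0.460 -0.282 -0.842
outer loop
vertex -2.283 1.125 1.754
vertex -1.924 2.093 1.626
vertex -1.366 1.398 2.163
endloop
endfacet
facet normal 0.371 0.805 -0.462
outer loop
vertex -1.924 2.093 1.626
vertex -2.413 2.71 2.308
vertex -1.446 2.378 2.506
endloop
endfacet
facet normal 0.202 0.054 0.978
outer loop
vertex -1.51 1.585 3.177
vertex -2.157 2.395 3.266
vertex -2.516 1.427 3.394
endloop
endfacet
facet normal 0.257 -0.618 0.743
outer loop
vertex -1.51 1.585 3.177
vertex -2.516 1.427 3.394
vertex -2.027 0.81 2.712
endloop
endfacet
facet normal 0.744 -0.630 0.222
outer loop
vertex -1.51 1.585 3.177
vertex -2.027 0.81 2.712
vertex -1.366 1.398 2.163
endloop
endfacet
facet normal 0.990 0.034 0.134
outer loop
vertex -1.51 1.585 3.177
vertex -1.366 1.398 2.163
vertex -1.446 2.378 2.506
endloop
endfacet
facet normal 0.655 0.457 0.602
outer loop
vertex -1.51 1.585 3.177
vertex -1.446 2.378 2.506
vertex -2.157 2.395 3.266
endloop
endfacet
facet normal -0.460 0.282 0.842
outer loop
vertex -2.516 1.427 3.394
vertex -2.157 2.395 3.266
vertex -3.074 2.122 2.857
endloop
endfacet
facet normal -0.371 -0.805 0.462
outer loop
vertex -2.027 0.81 2.712
vertex -2.516 1.427 3.394
vertex -2.994 1.142 2.514
endloop
endfacet
facet normal 0.416 -0.825 -0.382
outer loop
vertex -1.366 1.398 2.163
vertex -2.027 0.81 2.712
vertex -2.283 1.125 1.754
endloop
endfacet
facet normal 0.815 0.250 -0.523
outer loop
vertex -1.446 2.378 2.506
vertex -1.366 1.398 2.163
vertex -1.924 2.093 1.626
endloop
endfacet
facet normal 0.272 0.933 0.234
outer loop
vertex -2.157 2.395 3.266
vertex -1.446 2.378 2.506
vertex -2.413 2.71 2.308
endloop
endfacet

endsolid
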